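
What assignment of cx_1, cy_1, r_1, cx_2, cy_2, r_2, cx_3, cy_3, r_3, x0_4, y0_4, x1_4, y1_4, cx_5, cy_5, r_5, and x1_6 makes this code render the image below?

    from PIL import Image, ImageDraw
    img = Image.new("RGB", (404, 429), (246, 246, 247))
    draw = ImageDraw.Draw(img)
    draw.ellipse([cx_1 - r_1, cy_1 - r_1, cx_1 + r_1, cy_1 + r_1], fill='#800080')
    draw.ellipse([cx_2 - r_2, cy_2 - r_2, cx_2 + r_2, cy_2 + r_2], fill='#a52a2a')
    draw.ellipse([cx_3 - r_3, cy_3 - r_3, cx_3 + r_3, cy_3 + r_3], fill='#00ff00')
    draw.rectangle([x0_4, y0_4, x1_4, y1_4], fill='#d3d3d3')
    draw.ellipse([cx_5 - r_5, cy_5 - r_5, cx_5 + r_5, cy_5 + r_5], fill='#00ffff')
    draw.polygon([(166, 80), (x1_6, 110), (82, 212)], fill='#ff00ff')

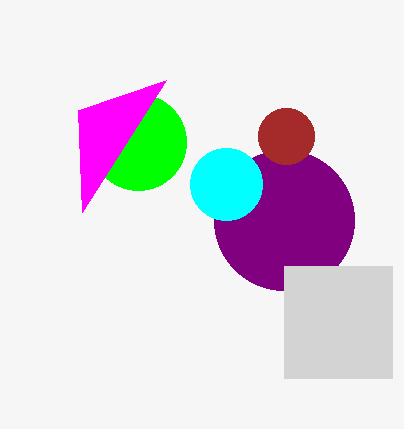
cx_1 = 284
cy_1 = 220
r_1 = 70
cx_2 = 286
cy_2 = 136
r_2 = 28
cx_3 = 138
cy_3 = 142
r_3 = 48
x0_4 = 284
y0_4 = 266
x1_4 = 392
y1_4 = 378
cx_5 = 226
cy_5 = 184
r_5 = 36
x1_6 = 78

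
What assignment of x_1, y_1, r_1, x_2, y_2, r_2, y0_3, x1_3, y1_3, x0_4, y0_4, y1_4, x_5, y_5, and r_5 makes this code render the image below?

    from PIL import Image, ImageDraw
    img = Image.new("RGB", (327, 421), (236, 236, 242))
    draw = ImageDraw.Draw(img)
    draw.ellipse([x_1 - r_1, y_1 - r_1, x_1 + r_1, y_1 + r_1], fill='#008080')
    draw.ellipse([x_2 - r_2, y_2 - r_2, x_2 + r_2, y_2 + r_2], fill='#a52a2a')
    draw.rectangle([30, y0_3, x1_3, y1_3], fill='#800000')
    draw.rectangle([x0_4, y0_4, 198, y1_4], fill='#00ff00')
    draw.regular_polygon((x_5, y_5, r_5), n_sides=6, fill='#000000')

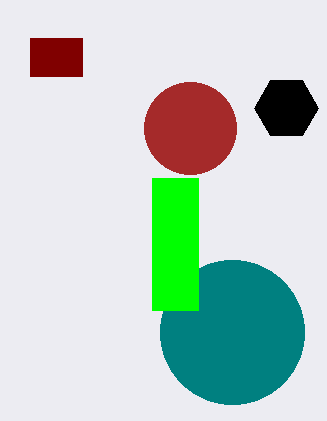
x_1 = 232, y_1 = 332, r_1 = 72, x_2 = 190, y_2 = 128, r_2 = 46, y0_3 = 38, x1_3 = 82, y1_3 = 76, x0_4 = 152, y0_4 = 178, y1_4 = 310, x_5 = 286, y_5 = 108, r_5 = 32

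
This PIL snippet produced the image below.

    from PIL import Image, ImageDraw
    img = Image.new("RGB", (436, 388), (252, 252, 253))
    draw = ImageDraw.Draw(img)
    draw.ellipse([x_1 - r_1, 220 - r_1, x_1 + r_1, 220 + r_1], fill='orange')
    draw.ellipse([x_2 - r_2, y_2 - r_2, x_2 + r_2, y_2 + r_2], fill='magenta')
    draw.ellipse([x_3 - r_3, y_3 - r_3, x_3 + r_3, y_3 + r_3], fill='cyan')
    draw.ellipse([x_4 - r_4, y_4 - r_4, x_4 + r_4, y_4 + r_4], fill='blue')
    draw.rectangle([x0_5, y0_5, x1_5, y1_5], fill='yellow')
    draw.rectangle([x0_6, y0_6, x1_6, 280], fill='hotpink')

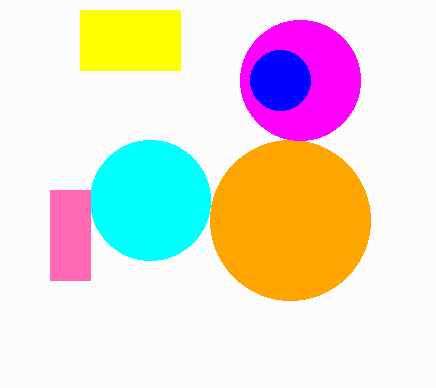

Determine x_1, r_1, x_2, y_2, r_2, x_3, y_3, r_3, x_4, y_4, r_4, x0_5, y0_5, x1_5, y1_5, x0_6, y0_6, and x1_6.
x_1 = 290, r_1 = 80, x_2 = 300, y_2 = 80, r_2 = 60, x_3 = 150, y_3 = 200, r_3 = 60, x_4 = 280, y_4 = 80, r_4 = 30, x0_5 = 80, y0_5 = 10, x1_5 = 180, y1_5 = 70, x0_6 = 50, y0_6 = 190, x1_6 = 90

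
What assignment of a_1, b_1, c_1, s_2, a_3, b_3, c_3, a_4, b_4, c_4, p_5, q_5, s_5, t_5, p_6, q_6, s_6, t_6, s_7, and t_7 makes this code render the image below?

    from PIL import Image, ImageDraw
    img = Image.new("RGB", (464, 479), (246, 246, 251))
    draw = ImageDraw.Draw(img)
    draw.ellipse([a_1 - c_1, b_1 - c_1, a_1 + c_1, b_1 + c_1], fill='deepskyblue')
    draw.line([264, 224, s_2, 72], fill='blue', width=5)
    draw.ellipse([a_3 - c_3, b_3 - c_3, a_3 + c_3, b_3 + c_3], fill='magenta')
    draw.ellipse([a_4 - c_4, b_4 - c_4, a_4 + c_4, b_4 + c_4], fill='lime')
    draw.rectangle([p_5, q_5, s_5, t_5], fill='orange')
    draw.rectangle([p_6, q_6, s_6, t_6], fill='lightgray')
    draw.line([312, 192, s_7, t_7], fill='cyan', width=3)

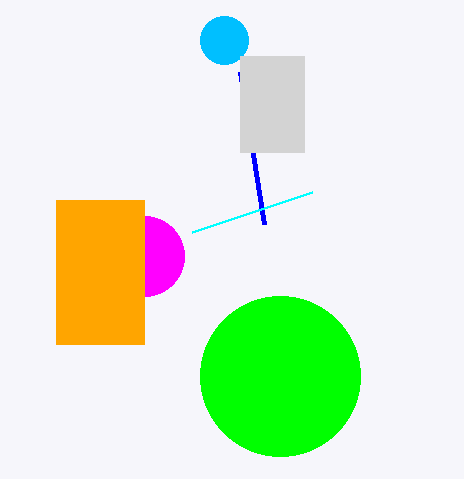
a_1 = 224; b_1 = 40; c_1 = 24; s_2 = 240; a_3 = 144; b_3 = 256; c_3 = 40; a_4 = 280; b_4 = 376; c_4 = 80; p_5 = 56; q_5 = 200; s_5 = 144; t_5 = 344; p_6 = 240; q_6 = 56; s_6 = 304; t_6 = 152; s_7 = 192; t_7 = 232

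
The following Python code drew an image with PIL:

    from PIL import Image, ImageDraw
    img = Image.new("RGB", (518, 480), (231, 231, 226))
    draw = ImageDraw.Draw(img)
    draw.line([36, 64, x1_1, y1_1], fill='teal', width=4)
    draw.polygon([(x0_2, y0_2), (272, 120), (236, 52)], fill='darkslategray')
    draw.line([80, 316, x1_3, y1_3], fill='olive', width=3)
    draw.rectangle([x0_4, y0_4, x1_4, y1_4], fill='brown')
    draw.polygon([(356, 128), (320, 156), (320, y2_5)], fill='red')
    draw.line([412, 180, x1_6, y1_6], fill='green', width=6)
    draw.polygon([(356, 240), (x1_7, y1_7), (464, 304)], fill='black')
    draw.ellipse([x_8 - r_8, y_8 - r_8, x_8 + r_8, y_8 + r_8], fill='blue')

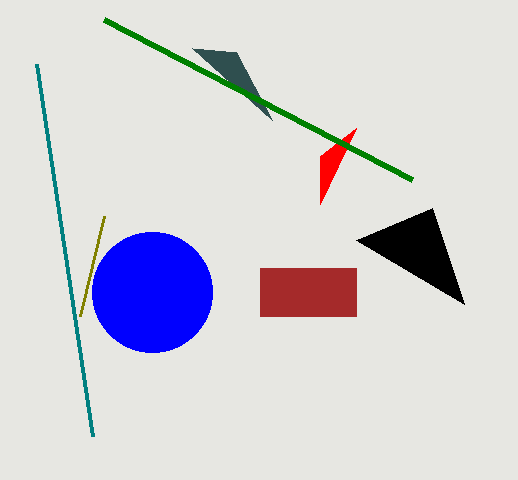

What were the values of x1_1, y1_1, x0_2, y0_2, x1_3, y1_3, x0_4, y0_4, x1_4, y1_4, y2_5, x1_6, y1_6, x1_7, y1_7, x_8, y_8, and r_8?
x1_1 = 92, y1_1 = 436, x0_2 = 192, y0_2 = 48, x1_3 = 104, y1_3 = 216, x0_4 = 260, y0_4 = 268, x1_4 = 356, y1_4 = 316, y2_5 = 204, x1_6 = 104, y1_6 = 20, x1_7 = 432, y1_7 = 208, x_8 = 152, y_8 = 292, r_8 = 60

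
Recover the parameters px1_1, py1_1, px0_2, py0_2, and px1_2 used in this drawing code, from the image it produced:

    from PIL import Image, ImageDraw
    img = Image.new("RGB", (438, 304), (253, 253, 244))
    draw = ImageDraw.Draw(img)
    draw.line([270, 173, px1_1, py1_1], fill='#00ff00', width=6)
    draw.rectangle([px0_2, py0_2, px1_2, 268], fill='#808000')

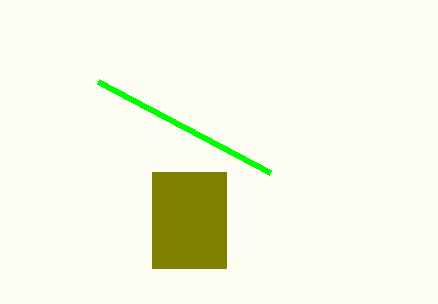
px1_1 = 98; py1_1 = 82; px0_2 = 152; py0_2 = 172; px1_2 = 226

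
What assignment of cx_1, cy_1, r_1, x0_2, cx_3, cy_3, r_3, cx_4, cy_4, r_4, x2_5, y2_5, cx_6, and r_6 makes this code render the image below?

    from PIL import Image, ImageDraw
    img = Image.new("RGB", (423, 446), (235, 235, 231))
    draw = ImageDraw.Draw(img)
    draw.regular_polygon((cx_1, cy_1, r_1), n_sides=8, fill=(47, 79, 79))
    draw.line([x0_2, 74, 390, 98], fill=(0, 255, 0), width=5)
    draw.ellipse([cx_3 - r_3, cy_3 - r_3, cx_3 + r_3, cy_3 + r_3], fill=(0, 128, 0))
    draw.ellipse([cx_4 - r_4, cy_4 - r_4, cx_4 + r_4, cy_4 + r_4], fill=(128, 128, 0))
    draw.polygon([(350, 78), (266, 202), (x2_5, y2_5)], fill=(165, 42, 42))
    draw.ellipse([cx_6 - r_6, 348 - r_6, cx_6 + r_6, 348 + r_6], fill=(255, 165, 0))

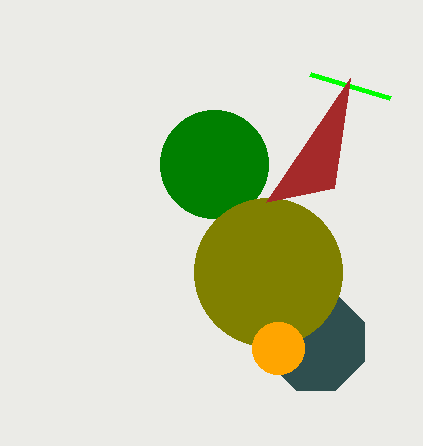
cx_1 = 316; cy_1 = 342; r_1 = 52; x0_2 = 310; cx_3 = 214; cy_3 = 164; r_3 = 54; cx_4 = 268; cy_4 = 272; r_4 = 74; x2_5 = 334; y2_5 = 188; cx_6 = 278; r_6 = 26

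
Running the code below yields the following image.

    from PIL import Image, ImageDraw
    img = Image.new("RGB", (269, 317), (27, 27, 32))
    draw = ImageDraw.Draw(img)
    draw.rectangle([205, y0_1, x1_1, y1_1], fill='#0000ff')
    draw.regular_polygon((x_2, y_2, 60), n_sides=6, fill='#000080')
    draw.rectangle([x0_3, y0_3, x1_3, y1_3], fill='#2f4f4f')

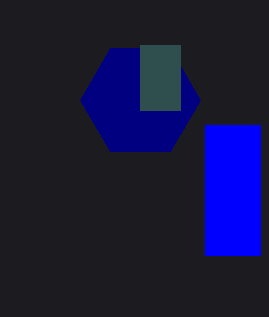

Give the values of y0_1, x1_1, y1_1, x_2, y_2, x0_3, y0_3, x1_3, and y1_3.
y0_1 = 125, x1_1 = 260, y1_1 = 255, x_2 = 140, y_2 = 100, x0_3 = 140, y0_3 = 45, x1_3 = 180, y1_3 = 110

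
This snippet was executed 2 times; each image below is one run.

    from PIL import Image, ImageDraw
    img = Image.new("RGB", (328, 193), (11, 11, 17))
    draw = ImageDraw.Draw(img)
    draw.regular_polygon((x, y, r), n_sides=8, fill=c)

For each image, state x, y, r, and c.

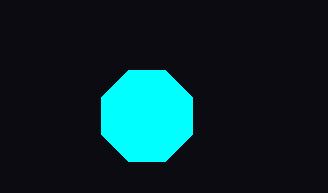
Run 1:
x = 147; y = 116; r = 49; c = 'cyan'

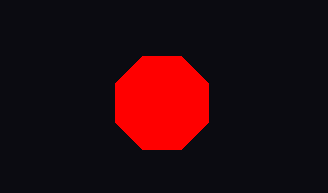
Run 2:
x = 162; y = 103; r = 50; c = 'red'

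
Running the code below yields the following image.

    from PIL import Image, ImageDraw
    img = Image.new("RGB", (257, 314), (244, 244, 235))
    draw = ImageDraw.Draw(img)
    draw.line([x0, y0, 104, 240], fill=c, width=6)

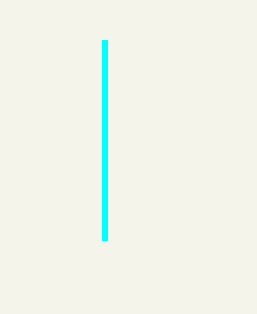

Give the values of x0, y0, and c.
x0 = 104
y0 = 40
c = 'cyan'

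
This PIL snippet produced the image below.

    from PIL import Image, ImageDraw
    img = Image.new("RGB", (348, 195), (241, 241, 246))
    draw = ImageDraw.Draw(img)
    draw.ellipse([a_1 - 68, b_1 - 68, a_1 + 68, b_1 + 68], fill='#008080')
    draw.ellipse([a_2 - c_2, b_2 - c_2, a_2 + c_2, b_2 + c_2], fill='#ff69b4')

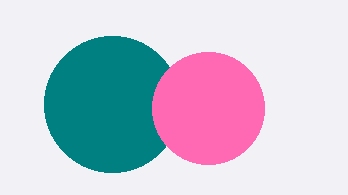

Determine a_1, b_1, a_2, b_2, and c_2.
a_1 = 112, b_1 = 104, a_2 = 208, b_2 = 108, c_2 = 56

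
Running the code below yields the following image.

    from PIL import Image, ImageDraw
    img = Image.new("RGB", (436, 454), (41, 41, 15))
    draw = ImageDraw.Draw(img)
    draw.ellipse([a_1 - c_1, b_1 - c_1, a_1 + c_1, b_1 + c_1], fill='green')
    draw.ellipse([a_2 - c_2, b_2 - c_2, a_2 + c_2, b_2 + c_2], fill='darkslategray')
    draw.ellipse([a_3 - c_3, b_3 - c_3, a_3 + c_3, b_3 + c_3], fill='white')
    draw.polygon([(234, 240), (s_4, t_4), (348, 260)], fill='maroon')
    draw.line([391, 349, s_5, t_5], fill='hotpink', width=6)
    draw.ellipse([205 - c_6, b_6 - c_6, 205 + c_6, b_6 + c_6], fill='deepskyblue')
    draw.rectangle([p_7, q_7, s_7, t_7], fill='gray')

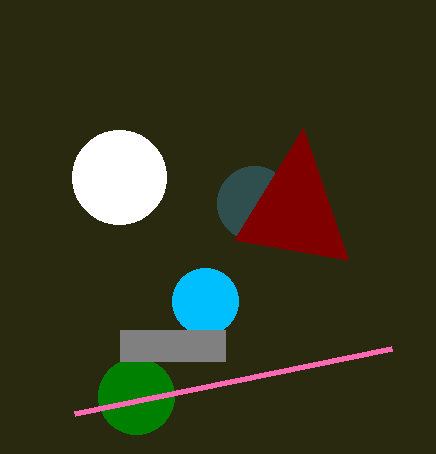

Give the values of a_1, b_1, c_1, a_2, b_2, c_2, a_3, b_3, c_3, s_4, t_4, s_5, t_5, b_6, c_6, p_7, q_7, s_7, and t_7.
a_1 = 136; b_1 = 396; c_1 = 38; a_2 = 254; b_2 = 203; c_2 = 37; a_3 = 119; b_3 = 177; c_3 = 47; s_4 = 303; t_4 = 128; s_5 = 74; t_5 = 414; b_6 = 301; c_6 = 33; p_7 = 120; q_7 = 330; s_7 = 225; t_7 = 361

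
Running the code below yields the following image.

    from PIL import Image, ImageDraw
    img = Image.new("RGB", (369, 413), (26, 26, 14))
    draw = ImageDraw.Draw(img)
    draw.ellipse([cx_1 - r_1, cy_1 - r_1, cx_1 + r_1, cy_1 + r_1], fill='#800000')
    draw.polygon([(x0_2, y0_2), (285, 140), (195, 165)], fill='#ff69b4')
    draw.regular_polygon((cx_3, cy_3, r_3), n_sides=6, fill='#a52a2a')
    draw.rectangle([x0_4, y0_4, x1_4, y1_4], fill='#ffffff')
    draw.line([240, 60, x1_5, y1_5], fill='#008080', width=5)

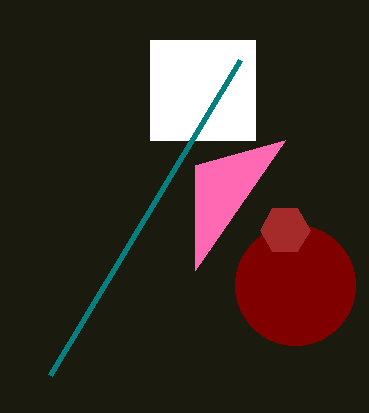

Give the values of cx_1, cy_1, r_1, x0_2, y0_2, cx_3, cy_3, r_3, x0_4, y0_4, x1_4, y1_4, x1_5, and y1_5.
cx_1 = 295; cy_1 = 285; r_1 = 60; x0_2 = 195; y0_2 = 270; cx_3 = 285; cy_3 = 230; r_3 = 25; x0_4 = 150; y0_4 = 40; x1_4 = 255; y1_4 = 140; x1_5 = 50; y1_5 = 375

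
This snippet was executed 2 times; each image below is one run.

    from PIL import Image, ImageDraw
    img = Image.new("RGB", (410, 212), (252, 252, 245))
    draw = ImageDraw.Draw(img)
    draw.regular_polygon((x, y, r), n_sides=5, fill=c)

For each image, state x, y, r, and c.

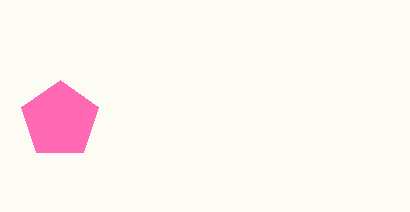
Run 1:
x = 60, y = 120, r = 40, c = 'hotpink'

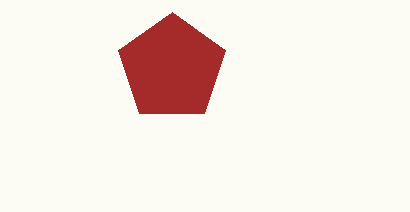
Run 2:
x = 172, y = 68, r = 56, c = 'brown'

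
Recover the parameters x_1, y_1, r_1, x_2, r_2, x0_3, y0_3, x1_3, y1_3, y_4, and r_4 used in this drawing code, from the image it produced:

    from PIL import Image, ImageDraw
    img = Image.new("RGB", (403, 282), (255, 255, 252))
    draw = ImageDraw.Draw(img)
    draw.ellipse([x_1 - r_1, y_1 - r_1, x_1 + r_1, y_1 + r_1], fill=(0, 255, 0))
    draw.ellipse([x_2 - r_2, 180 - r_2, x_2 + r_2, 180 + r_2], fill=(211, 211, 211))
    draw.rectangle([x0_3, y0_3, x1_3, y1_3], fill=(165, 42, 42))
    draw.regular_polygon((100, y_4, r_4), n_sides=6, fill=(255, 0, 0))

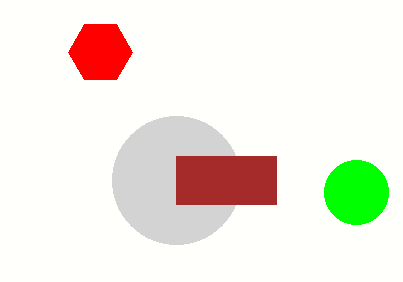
x_1 = 356, y_1 = 192, r_1 = 32, x_2 = 176, r_2 = 64, x0_3 = 176, y0_3 = 156, x1_3 = 276, y1_3 = 204, y_4 = 52, r_4 = 32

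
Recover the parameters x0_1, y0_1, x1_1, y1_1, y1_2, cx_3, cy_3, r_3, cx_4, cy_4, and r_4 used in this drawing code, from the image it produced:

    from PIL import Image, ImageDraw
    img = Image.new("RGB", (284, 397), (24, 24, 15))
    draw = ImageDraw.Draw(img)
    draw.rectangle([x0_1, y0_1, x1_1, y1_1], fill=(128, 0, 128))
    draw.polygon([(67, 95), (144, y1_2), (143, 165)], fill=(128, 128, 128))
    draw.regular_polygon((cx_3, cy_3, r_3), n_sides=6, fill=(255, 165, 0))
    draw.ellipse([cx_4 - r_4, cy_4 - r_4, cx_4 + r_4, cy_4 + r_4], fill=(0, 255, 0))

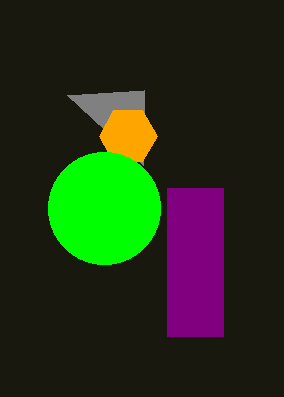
x0_1 = 167; y0_1 = 188; x1_1 = 223; y1_1 = 336; y1_2 = 90; cx_3 = 128; cy_3 = 136; r_3 = 29; cx_4 = 104; cy_4 = 208; r_4 = 56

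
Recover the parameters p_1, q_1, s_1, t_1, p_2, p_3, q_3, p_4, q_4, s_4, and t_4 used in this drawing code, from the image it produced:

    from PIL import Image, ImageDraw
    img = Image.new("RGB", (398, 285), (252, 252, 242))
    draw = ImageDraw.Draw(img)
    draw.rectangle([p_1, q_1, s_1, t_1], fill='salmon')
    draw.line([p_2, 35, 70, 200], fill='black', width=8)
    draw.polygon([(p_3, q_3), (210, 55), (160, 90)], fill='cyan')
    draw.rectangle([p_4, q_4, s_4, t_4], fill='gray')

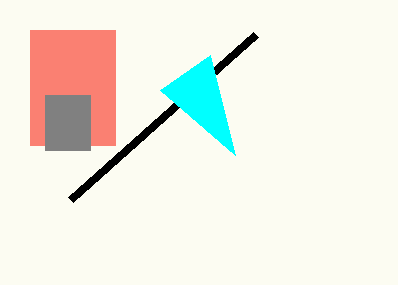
p_1 = 30; q_1 = 30; s_1 = 115; t_1 = 145; p_2 = 255; p_3 = 235; q_3 = 155; p_4 = 45; q_4 = 95; s_4 = 90; t_4 = 150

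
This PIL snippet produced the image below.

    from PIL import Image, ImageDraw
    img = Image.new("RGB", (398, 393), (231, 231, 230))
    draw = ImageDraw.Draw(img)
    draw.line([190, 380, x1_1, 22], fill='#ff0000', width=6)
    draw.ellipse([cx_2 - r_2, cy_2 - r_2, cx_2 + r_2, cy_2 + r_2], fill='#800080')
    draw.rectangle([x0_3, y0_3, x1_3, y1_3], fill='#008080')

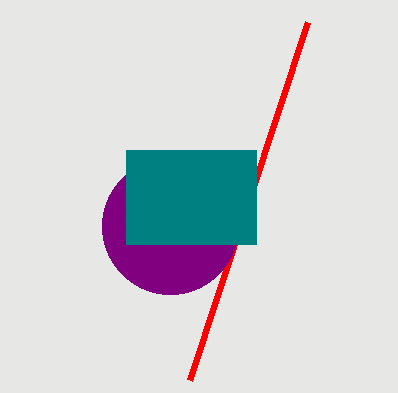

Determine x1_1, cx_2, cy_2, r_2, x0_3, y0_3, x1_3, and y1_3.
x1_1 = 308; cx_2 = 170; cy_2 = 226; r_2 = 68; x0_3 = 126; y0_3 = 150; x1_3 = 256; y1_3 = 244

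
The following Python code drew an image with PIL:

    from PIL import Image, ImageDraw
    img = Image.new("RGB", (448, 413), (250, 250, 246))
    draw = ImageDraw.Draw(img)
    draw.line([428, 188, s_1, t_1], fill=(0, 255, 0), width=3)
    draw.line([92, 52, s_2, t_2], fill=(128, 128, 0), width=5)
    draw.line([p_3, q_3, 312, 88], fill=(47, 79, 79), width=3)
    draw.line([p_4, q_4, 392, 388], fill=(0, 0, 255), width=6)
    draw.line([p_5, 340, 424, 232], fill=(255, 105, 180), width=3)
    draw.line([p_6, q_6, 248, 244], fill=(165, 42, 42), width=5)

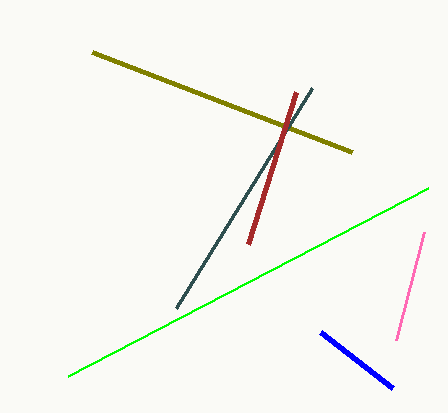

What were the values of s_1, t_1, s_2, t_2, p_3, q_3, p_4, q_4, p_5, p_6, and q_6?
s_1 = 68
t_1 = 376
s_2 = 352
t_2 = 152
p_3 = 176
q_3 = 308
p_4 = 320
q_4 = 332
p_5 = 396
p_6 = 296
q_6 = 92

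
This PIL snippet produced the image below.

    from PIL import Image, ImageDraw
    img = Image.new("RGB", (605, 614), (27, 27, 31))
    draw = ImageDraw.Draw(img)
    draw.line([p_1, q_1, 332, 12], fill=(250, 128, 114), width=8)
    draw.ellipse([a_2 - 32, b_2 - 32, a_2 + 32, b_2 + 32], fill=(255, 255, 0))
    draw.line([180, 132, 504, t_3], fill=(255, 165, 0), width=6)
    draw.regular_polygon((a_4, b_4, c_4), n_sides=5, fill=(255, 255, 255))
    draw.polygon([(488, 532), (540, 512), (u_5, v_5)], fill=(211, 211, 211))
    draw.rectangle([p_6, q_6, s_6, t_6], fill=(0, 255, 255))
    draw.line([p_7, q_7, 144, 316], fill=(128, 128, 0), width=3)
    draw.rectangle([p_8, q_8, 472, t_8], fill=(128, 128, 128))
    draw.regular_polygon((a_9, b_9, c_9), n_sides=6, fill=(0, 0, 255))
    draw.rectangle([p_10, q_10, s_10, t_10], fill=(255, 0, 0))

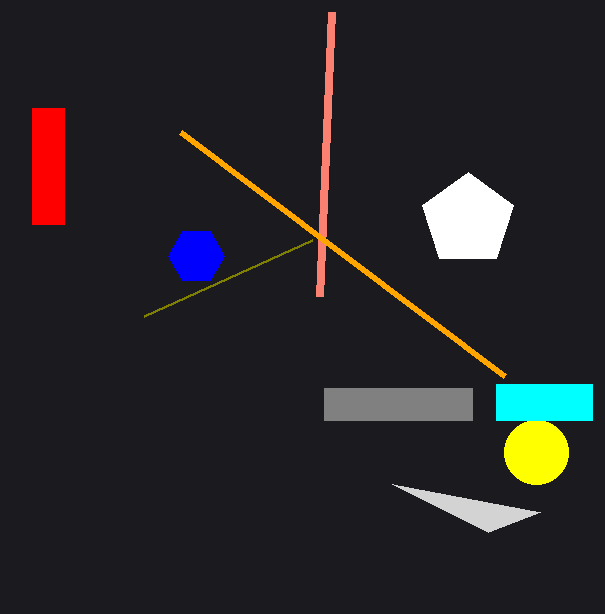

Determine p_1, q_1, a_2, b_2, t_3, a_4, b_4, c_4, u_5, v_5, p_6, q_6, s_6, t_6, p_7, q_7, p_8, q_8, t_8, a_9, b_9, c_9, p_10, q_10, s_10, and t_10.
p_1 = 320; q_1 = 296; a_2 = 536; b_2 = 452; t_3 = 376; a_4 = 468; b_4 = 220; c_4 = 48; u_5 = 392; v_5 = 484; p_6 = 496; q_6 = 384; s_6 = 592; t_6 = 420; p_7 = 312; q_7 = 240; p_8 = 324; q_8 = 388; t_8 = 420; a_9 = 196; b_9 = 256; c_9 = 28; p_10 = 32; q_10 = 108; s_10 = 64; t_10 = 224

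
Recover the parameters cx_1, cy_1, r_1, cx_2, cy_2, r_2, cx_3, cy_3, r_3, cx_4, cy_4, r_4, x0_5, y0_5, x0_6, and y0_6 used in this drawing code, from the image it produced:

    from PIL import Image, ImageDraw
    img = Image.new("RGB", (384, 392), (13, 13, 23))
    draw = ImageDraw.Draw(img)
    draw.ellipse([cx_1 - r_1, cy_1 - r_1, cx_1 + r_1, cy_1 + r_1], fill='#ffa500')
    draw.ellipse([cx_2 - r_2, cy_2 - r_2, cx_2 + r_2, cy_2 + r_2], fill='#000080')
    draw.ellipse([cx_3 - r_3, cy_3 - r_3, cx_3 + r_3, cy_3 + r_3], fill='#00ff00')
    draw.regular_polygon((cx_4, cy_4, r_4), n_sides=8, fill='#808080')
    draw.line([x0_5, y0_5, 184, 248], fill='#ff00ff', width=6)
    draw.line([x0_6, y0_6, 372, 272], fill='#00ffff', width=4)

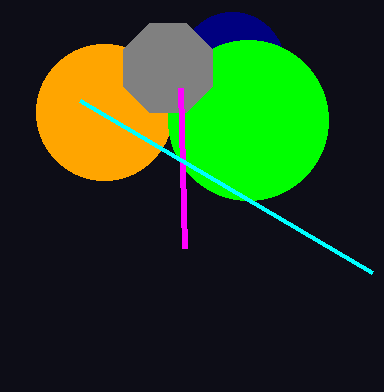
cx_1 = 104, cy_1 = 112, r_1 = 68, cx_2 = 232, cy_2 = 64, r_2 = 52, cx_3 = 248, cy_3 = 120, r_3 = 80, cx_4 = 168, cy_4 = 68, r_4 = 48, x0_5 = 180, y0_5 = 88, x0_6 = 80, y0_6 = 100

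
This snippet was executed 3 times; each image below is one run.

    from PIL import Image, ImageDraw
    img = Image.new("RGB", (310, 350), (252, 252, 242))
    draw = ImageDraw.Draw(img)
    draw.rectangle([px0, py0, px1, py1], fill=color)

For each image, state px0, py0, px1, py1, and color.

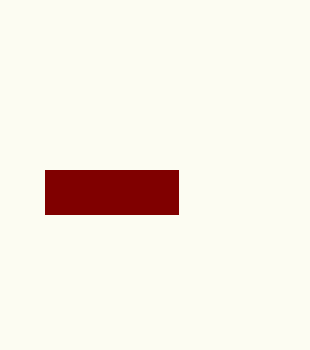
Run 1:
px0 = 45; py0 = 170; px1 = 178; py1 = 214; color = 'maroon'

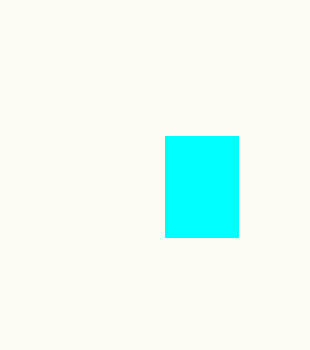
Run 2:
px0 = 165; py0 = 136; px1 = 238; py1 = 237; color = 'cyan'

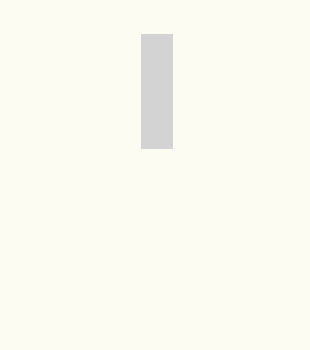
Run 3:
px0 = 141; py0 = 34; px1 = 172; py1 = 148; color = 'lightgray'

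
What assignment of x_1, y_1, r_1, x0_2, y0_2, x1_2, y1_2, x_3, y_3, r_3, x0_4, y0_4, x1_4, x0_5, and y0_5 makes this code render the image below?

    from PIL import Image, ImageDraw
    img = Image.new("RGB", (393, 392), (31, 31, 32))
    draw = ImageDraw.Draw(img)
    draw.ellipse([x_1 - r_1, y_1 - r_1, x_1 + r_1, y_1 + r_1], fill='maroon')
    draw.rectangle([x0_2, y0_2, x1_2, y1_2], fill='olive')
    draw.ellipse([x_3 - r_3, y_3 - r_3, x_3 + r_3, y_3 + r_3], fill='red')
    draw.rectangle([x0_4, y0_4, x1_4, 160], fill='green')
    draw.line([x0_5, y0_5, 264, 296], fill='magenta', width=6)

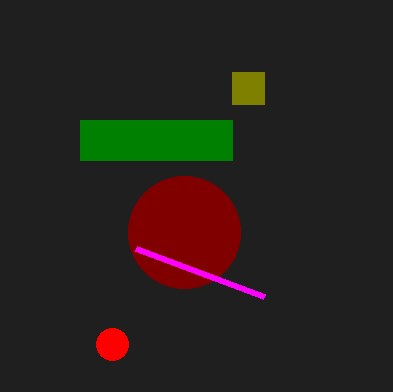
x_1 = 184; y_1 = 232; r_1 = 56; x0_2 = 232; y0_2 = 72; x1_2 = 264; y1_2 = 104; x_3 = 112; y_3 = 344; r_3 = 16; x0_4 = 80; y0_4 = 120; x1_4 = 232; x0_5 = 136; y0_5 = 248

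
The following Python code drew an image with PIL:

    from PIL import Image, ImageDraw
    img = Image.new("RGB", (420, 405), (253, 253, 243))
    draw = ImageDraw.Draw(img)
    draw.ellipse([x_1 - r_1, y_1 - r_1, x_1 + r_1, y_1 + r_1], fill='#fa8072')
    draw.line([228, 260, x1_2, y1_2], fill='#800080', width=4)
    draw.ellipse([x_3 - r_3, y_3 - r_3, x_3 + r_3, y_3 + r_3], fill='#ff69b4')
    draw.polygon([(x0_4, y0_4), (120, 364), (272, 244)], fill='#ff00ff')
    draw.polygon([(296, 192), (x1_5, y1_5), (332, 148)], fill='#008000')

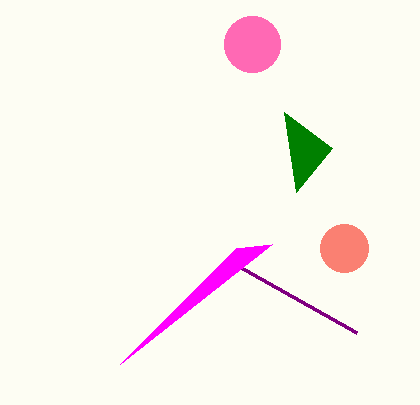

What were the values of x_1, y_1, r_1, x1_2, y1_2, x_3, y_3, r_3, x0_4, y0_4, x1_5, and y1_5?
x_1 = 344, y_1 = 248, r_1 = 24, x1_2 = 356, y1_2 = 332, x_3 = 252, y_3 = 44, r_3 = 28, x0_4 = 236, y0_4 = 248, x1_5 = 284, y1_5 = 112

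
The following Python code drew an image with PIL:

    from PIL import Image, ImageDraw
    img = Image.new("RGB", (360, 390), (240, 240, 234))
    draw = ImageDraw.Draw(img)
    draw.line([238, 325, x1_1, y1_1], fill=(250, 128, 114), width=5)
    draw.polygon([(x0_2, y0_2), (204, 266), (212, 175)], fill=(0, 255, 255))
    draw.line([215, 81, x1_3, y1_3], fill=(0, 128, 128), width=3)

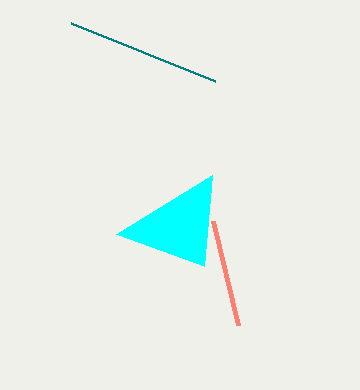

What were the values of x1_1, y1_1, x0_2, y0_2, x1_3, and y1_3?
x1_1 = 213, y1_1 = 221, x0_2 = 116, y0_2 = 234, x1_3 = 71, y1_3 = 23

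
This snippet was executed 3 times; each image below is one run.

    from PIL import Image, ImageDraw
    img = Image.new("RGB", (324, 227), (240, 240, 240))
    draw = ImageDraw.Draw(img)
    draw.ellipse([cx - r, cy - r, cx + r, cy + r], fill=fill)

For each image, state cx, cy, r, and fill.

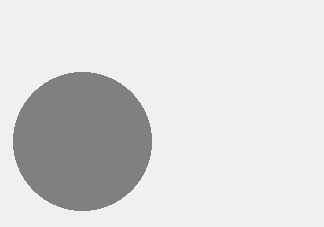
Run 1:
cx = 82; cy = 141; r = 69; fill = 'gray'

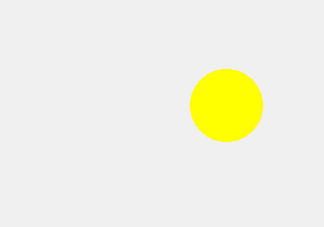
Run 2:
cx = 226; cy = 105; r = 36; fill = 'yellow'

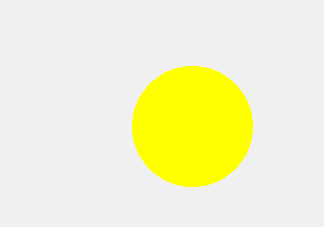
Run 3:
cx = 192, cy = 126, r = 60, fill = 'yellow'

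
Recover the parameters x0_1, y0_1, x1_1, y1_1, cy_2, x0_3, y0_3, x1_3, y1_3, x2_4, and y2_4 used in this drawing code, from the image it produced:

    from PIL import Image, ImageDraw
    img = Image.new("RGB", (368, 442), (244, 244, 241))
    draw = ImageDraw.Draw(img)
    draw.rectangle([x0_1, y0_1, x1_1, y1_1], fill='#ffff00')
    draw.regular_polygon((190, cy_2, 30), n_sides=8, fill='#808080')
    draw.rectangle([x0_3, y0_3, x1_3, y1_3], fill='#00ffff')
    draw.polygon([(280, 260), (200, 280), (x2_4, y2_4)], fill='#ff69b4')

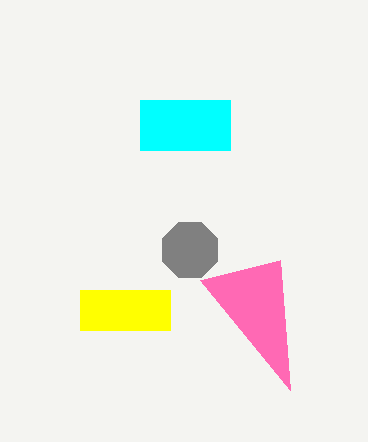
x0_1 = 80, y0_1 = 290, x1_1 = 170, y1_1 = 330, cy_2 = 250, x0_3 = 140, y0_3 = 100, x1_3 = 230, y1_3 = 150, x2_4 = 290, y2_4 = 390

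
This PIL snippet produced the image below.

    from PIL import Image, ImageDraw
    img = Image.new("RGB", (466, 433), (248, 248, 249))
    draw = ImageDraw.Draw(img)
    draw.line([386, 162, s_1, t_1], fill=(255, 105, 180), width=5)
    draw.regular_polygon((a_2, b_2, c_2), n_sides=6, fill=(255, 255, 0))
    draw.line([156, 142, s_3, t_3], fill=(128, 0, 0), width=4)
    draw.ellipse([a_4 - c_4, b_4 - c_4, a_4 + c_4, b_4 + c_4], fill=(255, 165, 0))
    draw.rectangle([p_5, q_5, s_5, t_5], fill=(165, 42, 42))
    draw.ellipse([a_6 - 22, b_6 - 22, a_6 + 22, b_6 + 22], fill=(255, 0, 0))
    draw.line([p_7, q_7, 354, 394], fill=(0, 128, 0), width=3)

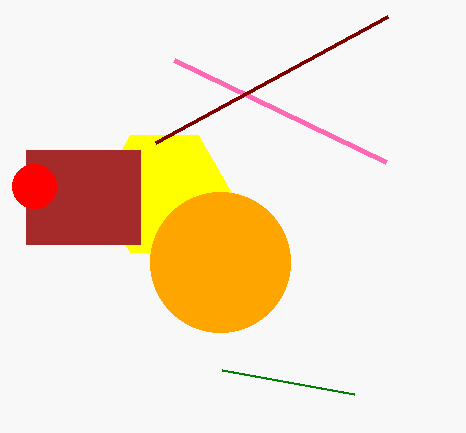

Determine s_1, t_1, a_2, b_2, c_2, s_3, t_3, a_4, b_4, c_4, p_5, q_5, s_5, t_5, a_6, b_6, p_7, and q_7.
s_1 = 174; t_1 = 60; a_2 = 164; b_2 = 194; c_2 = 68; s_3 = 388; t_3 = 16; a_4 = 220; b_4 = 262; c_4 = 70; p_5 = 26; q_5 = 150; s_5 = 140; t_5 = 244; a_6 = 34; b_6 = 186; p_7 = 222; q_7 = 370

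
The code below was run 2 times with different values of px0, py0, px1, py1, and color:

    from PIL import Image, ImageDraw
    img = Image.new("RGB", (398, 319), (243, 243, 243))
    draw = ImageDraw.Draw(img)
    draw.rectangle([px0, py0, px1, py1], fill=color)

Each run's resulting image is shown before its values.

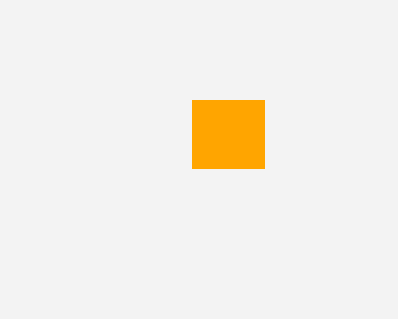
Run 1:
px0 = 192
py0 = 100
px1 = 264
py1 = 168
color = 'orange'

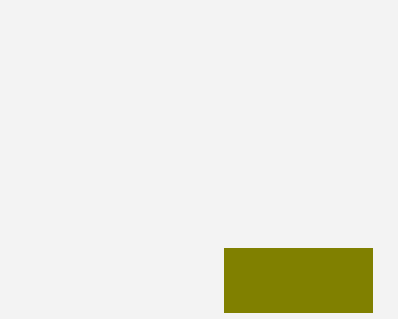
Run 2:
px0 = 224; py0 = 248; px1 = 372; py1 = 312; color = 'olive'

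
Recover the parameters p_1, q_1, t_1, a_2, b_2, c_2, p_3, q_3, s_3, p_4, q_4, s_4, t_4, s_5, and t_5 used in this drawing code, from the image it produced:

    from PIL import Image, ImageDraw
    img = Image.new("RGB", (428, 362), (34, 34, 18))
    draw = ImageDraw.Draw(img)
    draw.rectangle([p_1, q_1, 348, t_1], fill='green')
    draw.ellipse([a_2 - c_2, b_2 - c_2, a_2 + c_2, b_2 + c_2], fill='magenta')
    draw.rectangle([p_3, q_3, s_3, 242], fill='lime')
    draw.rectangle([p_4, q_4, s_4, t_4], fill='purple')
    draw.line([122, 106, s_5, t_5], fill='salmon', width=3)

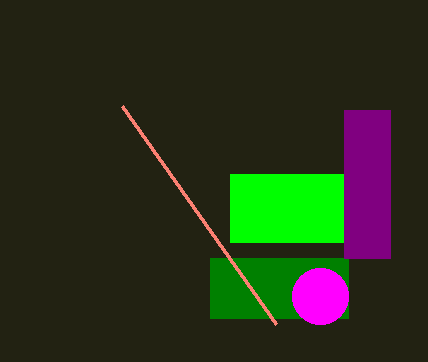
p_1 = 210
q_1 = 258
t_1 = 318
a_2 = 320
b_2 = 296
c_2 = 28
p_3 = 230
q_3 = 174
s_3 = 344
p_4 = 344
q_4 = 110
s_4 = 390
t_4 = 258
s_5 = 276
t_5 = 324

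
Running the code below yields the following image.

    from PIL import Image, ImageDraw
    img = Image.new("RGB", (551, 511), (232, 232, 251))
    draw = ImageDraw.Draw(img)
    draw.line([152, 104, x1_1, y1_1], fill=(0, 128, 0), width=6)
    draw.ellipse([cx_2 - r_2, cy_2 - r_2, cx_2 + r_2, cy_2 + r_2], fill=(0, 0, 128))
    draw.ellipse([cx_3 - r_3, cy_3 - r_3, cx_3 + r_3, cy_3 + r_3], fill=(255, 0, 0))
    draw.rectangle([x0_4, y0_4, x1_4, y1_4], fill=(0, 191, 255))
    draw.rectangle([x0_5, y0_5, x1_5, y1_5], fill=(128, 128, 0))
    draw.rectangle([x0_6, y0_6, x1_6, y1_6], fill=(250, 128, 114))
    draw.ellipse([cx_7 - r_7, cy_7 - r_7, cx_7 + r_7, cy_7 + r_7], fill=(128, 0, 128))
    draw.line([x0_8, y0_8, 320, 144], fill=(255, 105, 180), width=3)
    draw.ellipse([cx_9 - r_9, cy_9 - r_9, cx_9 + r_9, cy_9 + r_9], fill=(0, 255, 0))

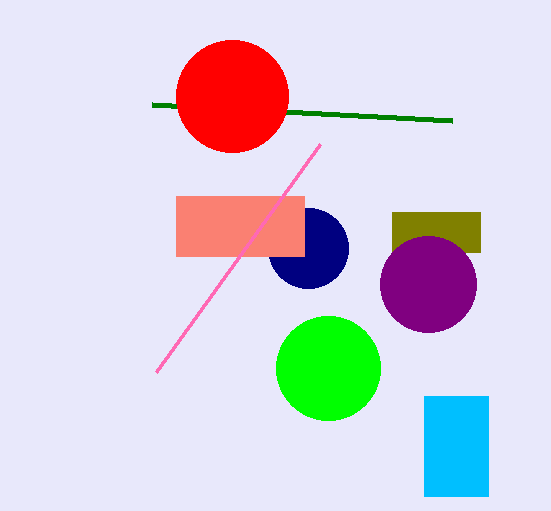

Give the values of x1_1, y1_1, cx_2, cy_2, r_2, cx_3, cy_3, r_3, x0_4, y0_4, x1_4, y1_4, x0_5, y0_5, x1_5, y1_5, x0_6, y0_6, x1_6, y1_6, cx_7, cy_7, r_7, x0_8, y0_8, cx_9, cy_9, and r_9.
x1_1 = 452; y1_1 = 120; cx_2 = 308; cy_2 = 248; r_2 = 40; cx_3 = 232; cy_3 = 96; r_3 = 56; x0_4 = 424; y0_4 = 396; x1_4 = 488; y1_4 = 496; x0_5 = 392; y0_5 = 212; x1_5 = 480; y1_5 = 252; x0_6 = 176; y0_6 = 196; x1_6 = 304; y1_6 = 256; cx_7 = 428; cy_7 = 284; r_7 = 48; x0_8 = 156; y0_8 = 372; cx_9 = 328; cy_9 = 368; r_9 = 52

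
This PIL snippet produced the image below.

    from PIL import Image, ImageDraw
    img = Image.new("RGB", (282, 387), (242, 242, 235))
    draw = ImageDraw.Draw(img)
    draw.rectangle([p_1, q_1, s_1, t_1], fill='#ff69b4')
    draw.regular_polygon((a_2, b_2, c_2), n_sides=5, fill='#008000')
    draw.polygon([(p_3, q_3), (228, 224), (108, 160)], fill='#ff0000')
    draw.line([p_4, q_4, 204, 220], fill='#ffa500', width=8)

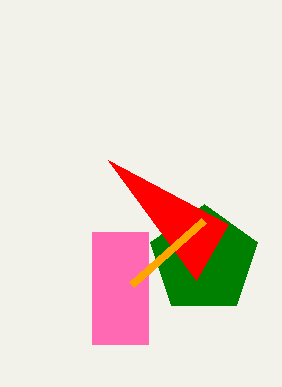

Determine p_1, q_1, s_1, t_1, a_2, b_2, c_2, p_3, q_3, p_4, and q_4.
p_1 = 92; q_1 = 232; s_1 = 148; t_1 = 344; a_2 = 204; b_2 = 260; c_2 = 56; p_3 = 196; q_3 = 280; p_4 = 132; q_4 = 284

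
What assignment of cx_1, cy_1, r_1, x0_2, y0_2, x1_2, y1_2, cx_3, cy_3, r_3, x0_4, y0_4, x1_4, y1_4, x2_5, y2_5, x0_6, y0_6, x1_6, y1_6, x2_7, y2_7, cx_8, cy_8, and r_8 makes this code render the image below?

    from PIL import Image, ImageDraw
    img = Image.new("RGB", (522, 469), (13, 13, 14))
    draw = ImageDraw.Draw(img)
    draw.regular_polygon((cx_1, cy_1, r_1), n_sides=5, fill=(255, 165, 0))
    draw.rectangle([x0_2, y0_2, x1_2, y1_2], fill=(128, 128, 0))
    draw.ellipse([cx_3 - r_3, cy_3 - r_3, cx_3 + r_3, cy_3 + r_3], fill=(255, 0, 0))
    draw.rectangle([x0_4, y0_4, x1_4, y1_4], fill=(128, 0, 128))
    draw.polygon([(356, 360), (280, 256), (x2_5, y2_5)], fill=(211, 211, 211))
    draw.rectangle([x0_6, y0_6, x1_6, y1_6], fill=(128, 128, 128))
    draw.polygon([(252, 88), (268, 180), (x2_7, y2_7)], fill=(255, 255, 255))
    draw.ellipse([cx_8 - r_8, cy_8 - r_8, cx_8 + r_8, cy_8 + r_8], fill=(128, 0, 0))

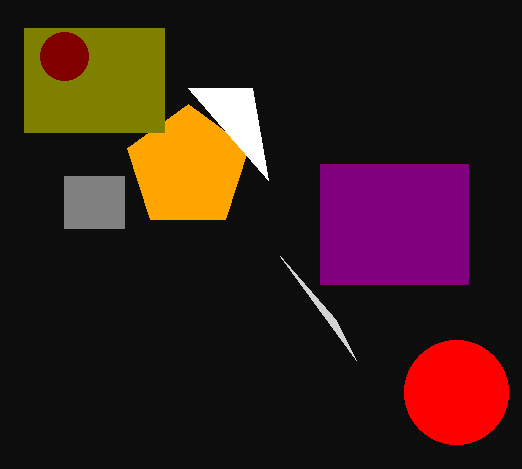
cx_1 = 188; cy_1 = 168; r_1 = 64; x0_2 = 24; y0_2 = 28; x1_2 = 164; y1_2 = 132; cx_3 = 456; cy_3 = 392; r_3 = 52; x0_4 = 320; y0_4 = 164; x1_4 = 468; y1_4 = 284; x2_5 = 336; y2_5 = 320; x0_6 = 64; y0_6 = 176; x1_6 = 124; y1_6 = 228; x2_7 = 188; y2_7 = 88; cx_8 = 64; cy_8 = 56; r_8 = 24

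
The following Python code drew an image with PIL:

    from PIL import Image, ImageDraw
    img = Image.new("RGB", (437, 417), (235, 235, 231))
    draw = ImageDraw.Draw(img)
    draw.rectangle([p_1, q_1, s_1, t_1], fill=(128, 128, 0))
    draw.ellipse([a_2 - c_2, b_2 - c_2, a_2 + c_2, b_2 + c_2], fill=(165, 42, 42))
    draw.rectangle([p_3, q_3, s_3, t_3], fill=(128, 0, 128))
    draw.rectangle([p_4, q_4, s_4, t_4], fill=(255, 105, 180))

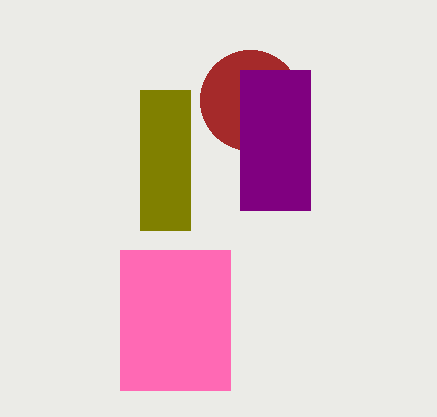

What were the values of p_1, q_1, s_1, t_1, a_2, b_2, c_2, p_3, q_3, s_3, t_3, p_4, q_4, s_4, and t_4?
p_1 = 140
q_1 = 90
s_1 = 190
t_1 = 230
a_2 = 250
b_2 = 100
c_2 = 50
p_3 = 240
q_3 = 70
s_3 = 310
t_3 = 210
p_4 = 120
q_4 = 250
s_4 = 230
t_4 = 390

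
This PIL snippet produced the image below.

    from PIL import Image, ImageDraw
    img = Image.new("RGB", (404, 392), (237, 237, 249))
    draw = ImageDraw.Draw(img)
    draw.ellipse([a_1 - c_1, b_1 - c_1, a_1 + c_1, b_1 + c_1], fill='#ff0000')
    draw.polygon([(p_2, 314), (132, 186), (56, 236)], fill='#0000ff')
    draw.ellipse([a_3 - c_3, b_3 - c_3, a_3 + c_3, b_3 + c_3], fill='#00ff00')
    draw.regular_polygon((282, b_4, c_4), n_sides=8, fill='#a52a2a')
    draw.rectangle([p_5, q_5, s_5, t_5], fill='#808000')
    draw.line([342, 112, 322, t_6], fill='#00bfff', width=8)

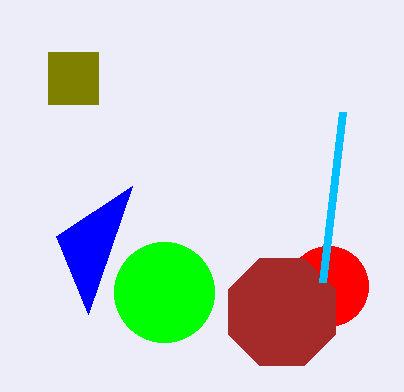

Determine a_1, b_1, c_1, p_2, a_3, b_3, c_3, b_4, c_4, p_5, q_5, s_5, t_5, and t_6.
a_1 = 328; b_1 = 286; c_1 = 40; p_2 = 88; a_3 = 164; b_3 = 292; c_3 = 50; b_4 = 312; c_4 = 58; p_5 = 48; q_5 = 52; s_5 = 98; t_5 = 104; t_6 = 282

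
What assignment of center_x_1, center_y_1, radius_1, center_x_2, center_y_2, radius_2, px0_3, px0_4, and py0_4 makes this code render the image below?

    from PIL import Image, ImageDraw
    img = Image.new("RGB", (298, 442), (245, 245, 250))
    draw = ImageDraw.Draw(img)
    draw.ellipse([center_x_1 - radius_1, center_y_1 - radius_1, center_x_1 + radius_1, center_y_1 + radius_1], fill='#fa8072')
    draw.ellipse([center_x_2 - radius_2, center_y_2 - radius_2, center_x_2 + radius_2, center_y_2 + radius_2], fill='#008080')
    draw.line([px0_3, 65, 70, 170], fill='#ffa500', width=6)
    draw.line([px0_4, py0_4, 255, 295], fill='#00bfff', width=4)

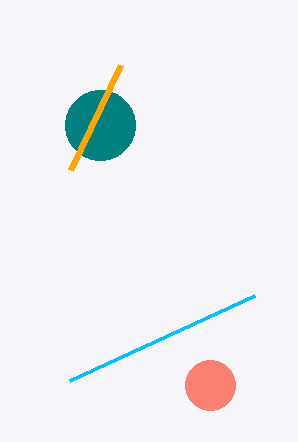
center_x_1 = 210, center_y_1 = 385, radius_1 = 25, center_x_2 = 100, center_y_2 = 125, radius_2 = 35, px0_3 = 120, px0_4 = 70, py0_4 = 380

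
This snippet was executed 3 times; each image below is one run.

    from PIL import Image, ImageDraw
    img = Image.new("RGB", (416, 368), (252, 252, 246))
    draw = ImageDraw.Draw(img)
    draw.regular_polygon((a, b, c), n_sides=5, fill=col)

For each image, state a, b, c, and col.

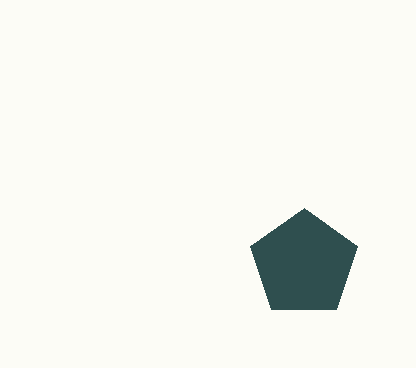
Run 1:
a = 304, b = 264, c = 56, col = 'darkslategray'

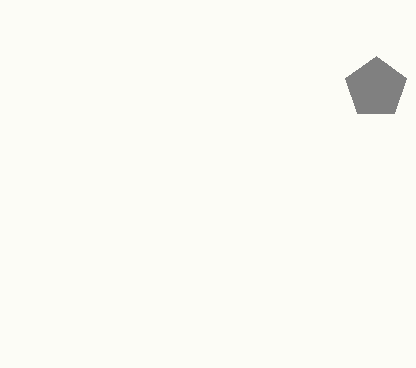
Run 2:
a = 376, b = 88, c = 32, col = 'gray'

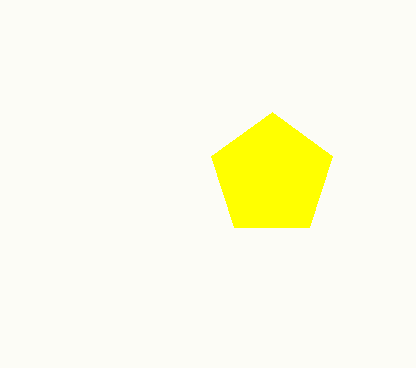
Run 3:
a = 272, b = 176, c = 64, col = 'yellow'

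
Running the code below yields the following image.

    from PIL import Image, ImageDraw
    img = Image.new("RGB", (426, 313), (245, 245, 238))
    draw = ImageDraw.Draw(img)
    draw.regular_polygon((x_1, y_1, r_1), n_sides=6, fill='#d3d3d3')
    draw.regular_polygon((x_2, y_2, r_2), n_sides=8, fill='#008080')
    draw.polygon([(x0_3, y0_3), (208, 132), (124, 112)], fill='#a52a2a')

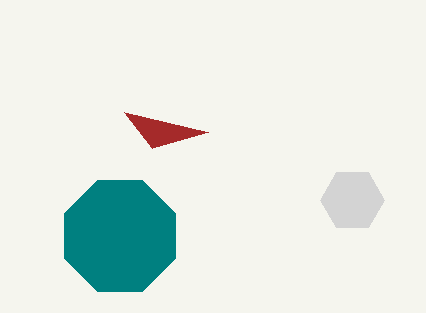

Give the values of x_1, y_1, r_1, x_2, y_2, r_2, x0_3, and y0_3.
x_1 = 352, y_1 = 200, r_1 = 32, x_2 = 120, y_2 = 236, r_2 = 60, x0_3 = 152, y0_3 = 148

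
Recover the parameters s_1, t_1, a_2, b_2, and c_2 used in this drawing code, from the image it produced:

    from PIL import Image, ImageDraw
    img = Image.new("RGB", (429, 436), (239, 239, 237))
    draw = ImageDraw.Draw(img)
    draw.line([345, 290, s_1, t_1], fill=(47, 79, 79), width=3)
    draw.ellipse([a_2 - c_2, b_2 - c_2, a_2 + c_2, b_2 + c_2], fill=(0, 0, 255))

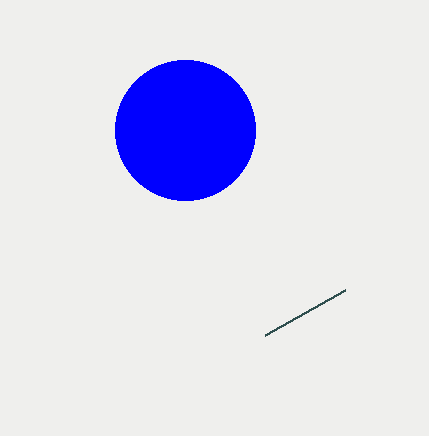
s_1 = 265; t_1 = 335; a_2 = 185; b_2 = 130; c_2 = 70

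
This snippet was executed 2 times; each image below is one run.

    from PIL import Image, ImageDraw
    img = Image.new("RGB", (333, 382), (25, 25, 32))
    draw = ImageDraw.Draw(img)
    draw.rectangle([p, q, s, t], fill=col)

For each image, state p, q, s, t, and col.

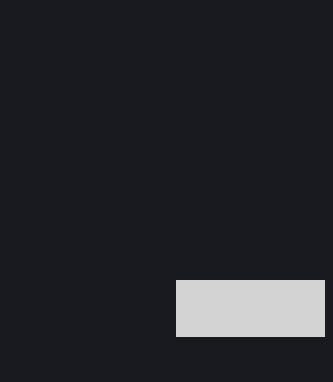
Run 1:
p = 176
q = 280
s = 324
t = 336
col = 'lightgray'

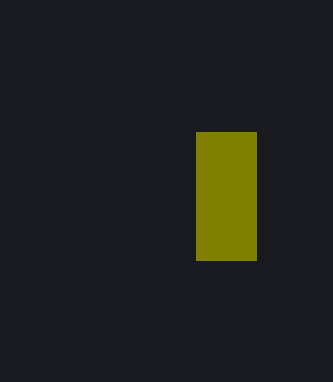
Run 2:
p = 196
q = 132
s = 256
t = 260
col = 'olive'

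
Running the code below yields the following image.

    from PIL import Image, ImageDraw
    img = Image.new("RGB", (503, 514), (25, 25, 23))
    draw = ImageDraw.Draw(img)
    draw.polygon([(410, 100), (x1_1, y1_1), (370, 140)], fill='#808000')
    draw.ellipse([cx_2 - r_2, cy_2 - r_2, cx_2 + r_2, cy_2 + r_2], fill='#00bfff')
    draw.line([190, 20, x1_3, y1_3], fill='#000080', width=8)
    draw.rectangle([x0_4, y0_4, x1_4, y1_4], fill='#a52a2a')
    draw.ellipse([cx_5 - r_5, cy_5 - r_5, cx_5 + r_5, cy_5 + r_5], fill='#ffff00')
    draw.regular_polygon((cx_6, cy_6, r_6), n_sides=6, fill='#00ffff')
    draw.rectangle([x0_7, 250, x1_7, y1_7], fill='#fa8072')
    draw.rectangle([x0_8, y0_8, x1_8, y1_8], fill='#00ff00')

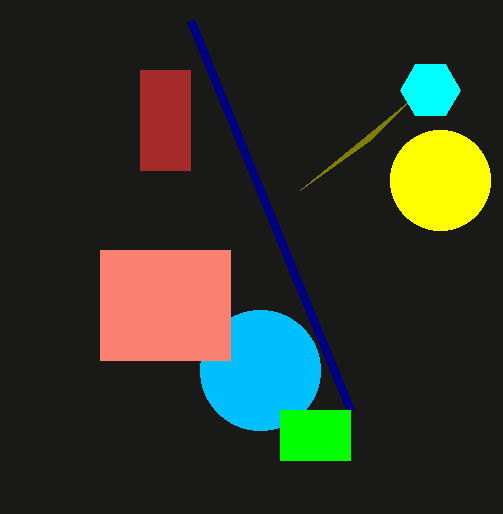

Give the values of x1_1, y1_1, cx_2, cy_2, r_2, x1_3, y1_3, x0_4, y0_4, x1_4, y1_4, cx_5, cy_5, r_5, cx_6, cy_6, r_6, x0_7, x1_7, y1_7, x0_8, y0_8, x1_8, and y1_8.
x1_1 = 300; y1_1 = 190; cx_2 = 260; cy_2 = 370; r_2 = 60; x1_3 = 350; y1_3 = 410; x0_4 = 140; y0_4 = 70; x1_4 = 190; y1_4 = 170; cx_5 = 440; cy_5 = 180; r_5 = 50; cx_6 = 430; cy_6 = 90; r_6 = 30; x0_7 = 100; x1_7 = 230; y1_7 = 360; x0_8 = 280; y0_8 = 410; x1_8 = 350; y1_8 = 460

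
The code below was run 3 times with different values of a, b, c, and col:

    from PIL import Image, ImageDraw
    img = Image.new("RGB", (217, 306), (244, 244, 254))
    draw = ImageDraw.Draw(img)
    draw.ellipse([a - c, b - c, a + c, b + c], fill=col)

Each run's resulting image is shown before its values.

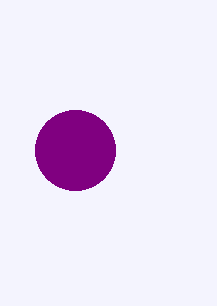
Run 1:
a = 75; b = 150; c = 40; col = 'purple'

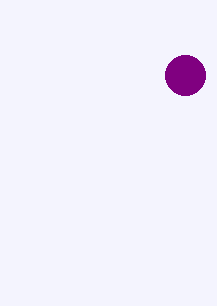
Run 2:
a = 185
b = 75
c = 20
col = 'purple'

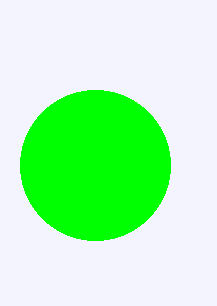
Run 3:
a = 95; b = 165; c = 75; col = 'lime'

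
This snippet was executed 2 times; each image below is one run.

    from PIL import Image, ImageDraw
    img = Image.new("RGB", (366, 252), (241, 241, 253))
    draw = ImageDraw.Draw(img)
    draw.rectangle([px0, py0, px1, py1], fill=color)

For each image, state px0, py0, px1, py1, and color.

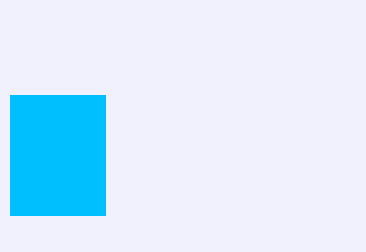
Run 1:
px0 = 10
py0 = 95
px1 = 105
py1 = 215
color = 'deepskyblue'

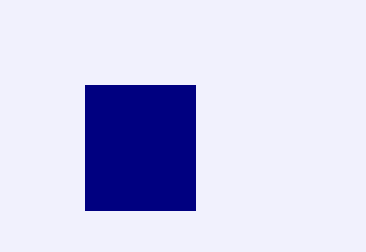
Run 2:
px0 = 85; py0 = 85; px1 = 195; py1 = 210; color = 'navy'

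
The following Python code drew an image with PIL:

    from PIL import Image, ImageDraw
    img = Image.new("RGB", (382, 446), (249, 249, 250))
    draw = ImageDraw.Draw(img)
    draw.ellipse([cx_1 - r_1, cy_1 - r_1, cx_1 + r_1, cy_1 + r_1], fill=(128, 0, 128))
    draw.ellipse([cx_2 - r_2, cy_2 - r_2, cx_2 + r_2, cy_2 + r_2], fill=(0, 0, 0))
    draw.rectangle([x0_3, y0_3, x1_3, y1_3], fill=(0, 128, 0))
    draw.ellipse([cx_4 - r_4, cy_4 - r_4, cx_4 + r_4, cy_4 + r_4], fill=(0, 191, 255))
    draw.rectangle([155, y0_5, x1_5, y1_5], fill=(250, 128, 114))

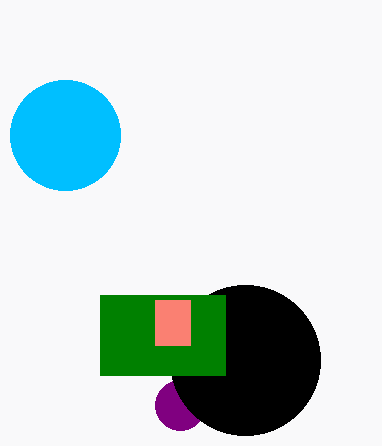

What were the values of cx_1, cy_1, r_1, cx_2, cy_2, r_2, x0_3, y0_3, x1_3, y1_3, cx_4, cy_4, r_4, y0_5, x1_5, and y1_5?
cx_1 = 180; cy_1 = 405; r_1 = 25; cx_2 = 245; cy_2 = 360; r_2 = 75; x0_3 = 100; y0_3 = 295; x1_3 = 225; y1_3 = 375; cx_4 = 65; cy_4 = 135; r_4 = 55; y0_5 = 300; x1_5 = 190; y1_5 = 345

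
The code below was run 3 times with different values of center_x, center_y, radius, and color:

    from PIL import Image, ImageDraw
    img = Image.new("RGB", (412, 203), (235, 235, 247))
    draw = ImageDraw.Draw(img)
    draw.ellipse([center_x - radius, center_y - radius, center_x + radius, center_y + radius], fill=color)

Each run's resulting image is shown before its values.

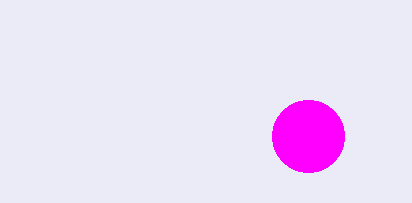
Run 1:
center_x = 308
center_y = 136
radius = 36
color = 'magenta'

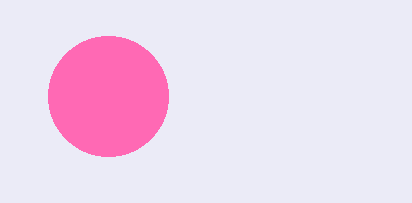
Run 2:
center_x = 108
center_y = 96
radius = 60
color = 'hotpink'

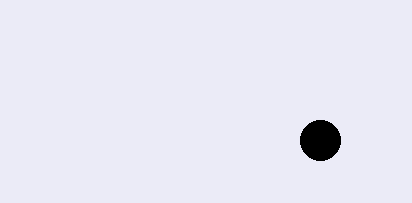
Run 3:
center_x = 320; center_y = 140; radius = 20; color = 'black'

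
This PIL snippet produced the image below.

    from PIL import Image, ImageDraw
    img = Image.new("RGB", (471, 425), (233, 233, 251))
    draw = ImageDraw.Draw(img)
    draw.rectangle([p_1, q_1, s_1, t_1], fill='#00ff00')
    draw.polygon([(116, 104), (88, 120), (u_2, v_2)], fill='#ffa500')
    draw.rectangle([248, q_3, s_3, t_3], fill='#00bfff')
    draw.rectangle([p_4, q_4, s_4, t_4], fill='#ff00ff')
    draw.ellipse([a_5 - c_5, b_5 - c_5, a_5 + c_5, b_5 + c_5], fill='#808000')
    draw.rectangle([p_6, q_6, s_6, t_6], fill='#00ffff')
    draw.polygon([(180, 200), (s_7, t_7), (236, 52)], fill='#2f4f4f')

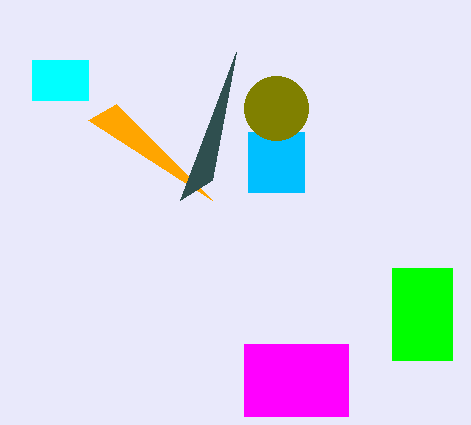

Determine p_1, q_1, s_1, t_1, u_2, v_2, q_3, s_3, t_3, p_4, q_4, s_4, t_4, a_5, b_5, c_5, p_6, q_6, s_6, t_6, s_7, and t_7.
p_1 = 392; q_1 = 268; s_1 = 452; t_1 = 360; u_2 = 212; v_2 = 200; q_3 = 132; s_3 = 304; t_3 = 192; p_4 = 244; q_4 = 344; s_4 = 348; t_4 = 416; a_5 = 276; b_5 = 108; c_5 = 32; p_6 = 32; q_6 = 60; s_6 = 88; t_6 = 100; s_7 = 212; t_7 = 180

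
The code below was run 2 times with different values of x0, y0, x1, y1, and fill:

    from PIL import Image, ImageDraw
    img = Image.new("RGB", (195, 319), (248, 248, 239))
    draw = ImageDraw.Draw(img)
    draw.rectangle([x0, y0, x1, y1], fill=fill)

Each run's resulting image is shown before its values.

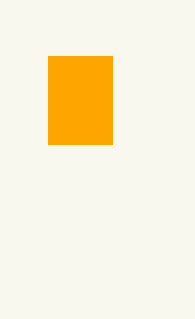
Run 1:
x0 = 48
y0 = 56
x1 = 112
y1 = 144
fill = 'orange'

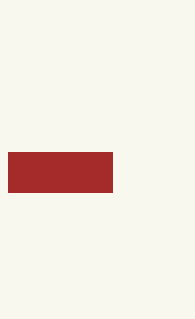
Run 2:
x0 = 8; y0 = 152; x1 = 112; y1 = 192; fill = 'brown'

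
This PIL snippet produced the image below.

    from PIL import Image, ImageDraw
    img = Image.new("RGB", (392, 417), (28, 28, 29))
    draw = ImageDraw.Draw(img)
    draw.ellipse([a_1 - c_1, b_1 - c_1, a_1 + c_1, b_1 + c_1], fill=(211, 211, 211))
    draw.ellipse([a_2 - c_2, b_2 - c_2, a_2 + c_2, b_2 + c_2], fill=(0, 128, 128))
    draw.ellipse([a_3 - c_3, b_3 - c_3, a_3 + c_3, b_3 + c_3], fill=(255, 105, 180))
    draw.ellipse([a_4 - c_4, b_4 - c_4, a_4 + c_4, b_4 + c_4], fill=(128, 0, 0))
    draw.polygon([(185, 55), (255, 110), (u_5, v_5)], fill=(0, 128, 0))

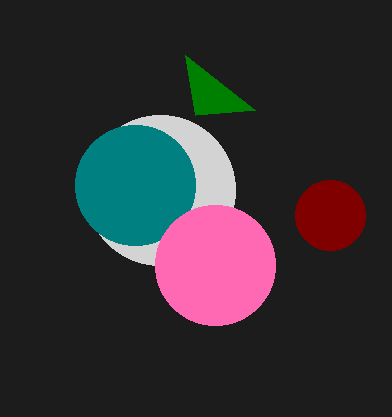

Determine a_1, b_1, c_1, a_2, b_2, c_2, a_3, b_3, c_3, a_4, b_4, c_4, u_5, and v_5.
a_1 = 160, b_1 = 190, c_1 = 75, a_2 = 135, b_2 = 185, c_2 = 60, a_3 = 215, b_3 = 265, c_3 = 60, a_4 = 330, b_4 = 215, c_4 = 35, u_5 = 195, v_5 = 115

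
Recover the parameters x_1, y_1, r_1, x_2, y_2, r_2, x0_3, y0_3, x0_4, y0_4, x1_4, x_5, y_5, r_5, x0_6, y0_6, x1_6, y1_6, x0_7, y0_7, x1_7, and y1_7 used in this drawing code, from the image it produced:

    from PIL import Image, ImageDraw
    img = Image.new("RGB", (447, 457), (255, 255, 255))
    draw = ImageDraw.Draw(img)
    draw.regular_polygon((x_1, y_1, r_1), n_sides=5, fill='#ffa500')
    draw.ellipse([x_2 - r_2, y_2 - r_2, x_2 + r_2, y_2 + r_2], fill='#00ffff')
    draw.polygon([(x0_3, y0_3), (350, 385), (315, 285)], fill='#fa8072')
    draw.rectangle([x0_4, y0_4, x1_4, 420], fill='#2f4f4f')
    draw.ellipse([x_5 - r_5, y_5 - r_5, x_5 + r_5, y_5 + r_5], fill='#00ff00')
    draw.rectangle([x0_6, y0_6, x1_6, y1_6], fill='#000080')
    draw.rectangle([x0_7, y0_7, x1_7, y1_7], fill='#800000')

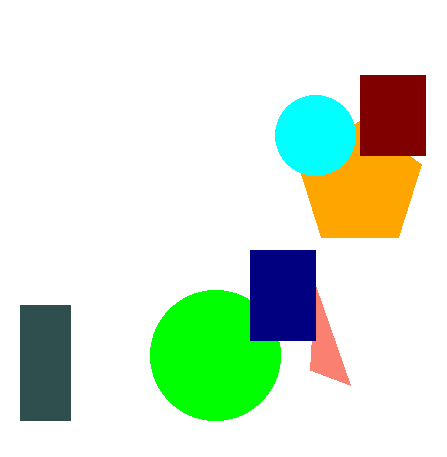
x_1 = 360
y_1 = 185
r_1 = 65
x_2 = 315
y_2 = 135
r_2 = 40
x0_3 = 310
y0_3 = 370
x0_4 = 20
y0_4 = 305
x1_4 = 70
x_5 = 215
y_5 = 355
r_5 = 65
x0_6 = 250
y0_6 = 250
x1_6 = 315
y1_6 = 340
x0_7 = 360
y0_7 = 75
x1_7 = 425
y1_7 = 155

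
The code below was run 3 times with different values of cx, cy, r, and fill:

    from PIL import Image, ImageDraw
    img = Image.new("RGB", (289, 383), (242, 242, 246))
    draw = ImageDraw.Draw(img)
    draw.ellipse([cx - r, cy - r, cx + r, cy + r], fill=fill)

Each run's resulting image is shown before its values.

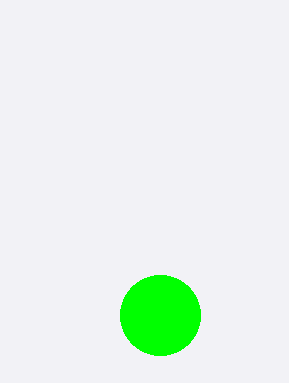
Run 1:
cx = 160
cy = 315
r = 40
fill = 'lime'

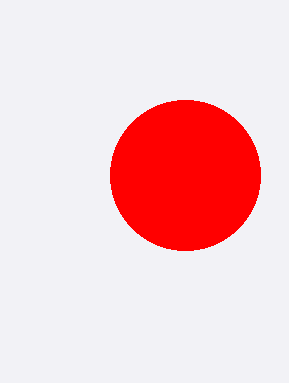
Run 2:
cx = 185; cy = 175; r = 75; fill = 'red'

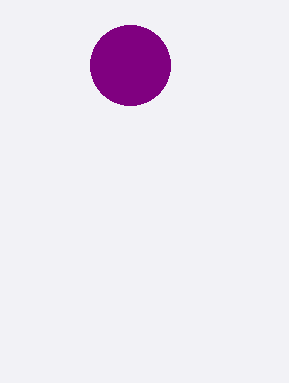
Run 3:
cx = 130
cy = 65
r = 40
fill = 'purple'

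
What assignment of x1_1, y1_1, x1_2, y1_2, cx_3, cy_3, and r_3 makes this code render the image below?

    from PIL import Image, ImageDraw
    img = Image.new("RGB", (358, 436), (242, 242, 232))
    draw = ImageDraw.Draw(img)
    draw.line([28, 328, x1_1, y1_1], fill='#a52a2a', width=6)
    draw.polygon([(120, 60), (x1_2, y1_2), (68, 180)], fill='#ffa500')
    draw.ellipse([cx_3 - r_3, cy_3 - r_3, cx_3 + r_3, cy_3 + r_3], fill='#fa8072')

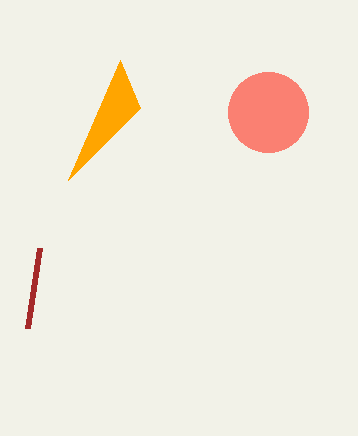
x1_1 = 40; y1_1 = 248; x1_2 = 140; y1_2 = 108; cx_3 = 268; cy_3 = 112; r_3 = 40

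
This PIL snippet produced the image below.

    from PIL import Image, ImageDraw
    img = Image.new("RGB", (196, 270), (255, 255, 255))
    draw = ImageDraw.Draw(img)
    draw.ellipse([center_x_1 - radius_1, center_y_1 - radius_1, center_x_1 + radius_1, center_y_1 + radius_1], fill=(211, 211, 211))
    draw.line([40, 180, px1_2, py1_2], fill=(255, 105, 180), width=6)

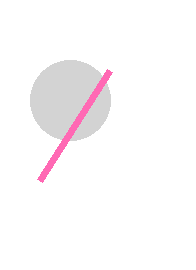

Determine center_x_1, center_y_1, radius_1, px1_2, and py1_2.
center_x_1 = 70
center_y_1 = 100
radius_1 = 40
px1_2 = 110
py1_2 = 70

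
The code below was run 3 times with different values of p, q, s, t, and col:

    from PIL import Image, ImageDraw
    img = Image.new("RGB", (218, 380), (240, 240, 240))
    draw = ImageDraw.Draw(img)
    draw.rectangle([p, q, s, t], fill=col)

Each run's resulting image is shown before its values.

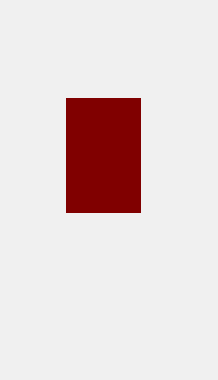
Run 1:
p = 66, q = 98, s = 140, t = 212, col = 'maroon'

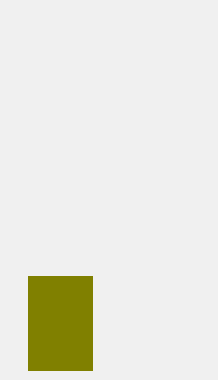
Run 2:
p = 28
q = 276
s = 92
t = 370
col = 'olive'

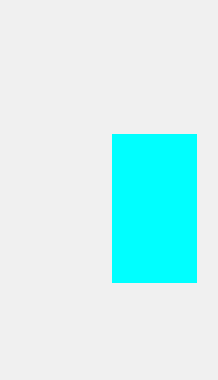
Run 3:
p = 112
q = 134
s = 196
t = 282
col = 'cyan'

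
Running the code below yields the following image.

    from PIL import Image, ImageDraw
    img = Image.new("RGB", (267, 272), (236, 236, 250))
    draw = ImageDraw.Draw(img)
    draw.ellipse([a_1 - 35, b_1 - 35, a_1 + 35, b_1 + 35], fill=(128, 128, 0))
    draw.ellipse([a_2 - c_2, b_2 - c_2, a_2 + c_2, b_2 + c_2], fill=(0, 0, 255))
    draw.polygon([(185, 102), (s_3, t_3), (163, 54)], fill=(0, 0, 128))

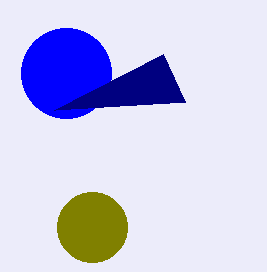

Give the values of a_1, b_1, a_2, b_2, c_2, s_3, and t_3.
a_1 = 92, b_1 = 227, a_2 = 66, b_2 = 73, c_2 = 45, s_3 = 54, t_3 = 110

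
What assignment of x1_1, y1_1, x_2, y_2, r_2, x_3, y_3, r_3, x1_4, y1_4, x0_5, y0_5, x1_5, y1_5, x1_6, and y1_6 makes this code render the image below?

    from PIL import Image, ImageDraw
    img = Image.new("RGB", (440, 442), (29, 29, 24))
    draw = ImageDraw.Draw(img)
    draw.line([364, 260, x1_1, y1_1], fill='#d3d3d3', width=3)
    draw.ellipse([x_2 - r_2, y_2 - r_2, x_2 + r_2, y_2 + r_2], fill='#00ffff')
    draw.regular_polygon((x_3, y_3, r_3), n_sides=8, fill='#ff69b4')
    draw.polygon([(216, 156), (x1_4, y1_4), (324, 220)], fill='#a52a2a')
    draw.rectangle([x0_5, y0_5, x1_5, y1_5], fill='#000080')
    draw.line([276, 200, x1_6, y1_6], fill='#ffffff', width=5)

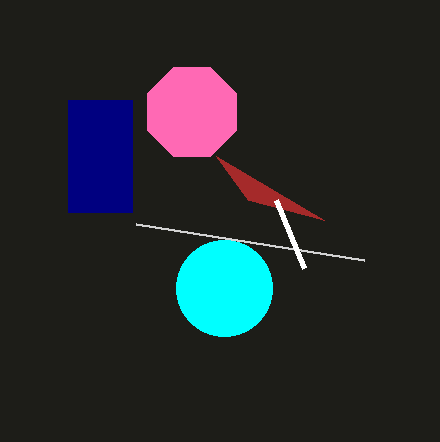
x1_1 = 136; y1_1 = 224; x_2 = 224; y_2 = 288; r_2 = 48; x_3 = 192; y_3 = 112; r_3 = 48; x1_4 = 248; y1_4 = 200; x0_5 = 68; y0_5 = 100; x1_5 = 132; y1_5 = 212; x1_6 = 304; y1_6 = 268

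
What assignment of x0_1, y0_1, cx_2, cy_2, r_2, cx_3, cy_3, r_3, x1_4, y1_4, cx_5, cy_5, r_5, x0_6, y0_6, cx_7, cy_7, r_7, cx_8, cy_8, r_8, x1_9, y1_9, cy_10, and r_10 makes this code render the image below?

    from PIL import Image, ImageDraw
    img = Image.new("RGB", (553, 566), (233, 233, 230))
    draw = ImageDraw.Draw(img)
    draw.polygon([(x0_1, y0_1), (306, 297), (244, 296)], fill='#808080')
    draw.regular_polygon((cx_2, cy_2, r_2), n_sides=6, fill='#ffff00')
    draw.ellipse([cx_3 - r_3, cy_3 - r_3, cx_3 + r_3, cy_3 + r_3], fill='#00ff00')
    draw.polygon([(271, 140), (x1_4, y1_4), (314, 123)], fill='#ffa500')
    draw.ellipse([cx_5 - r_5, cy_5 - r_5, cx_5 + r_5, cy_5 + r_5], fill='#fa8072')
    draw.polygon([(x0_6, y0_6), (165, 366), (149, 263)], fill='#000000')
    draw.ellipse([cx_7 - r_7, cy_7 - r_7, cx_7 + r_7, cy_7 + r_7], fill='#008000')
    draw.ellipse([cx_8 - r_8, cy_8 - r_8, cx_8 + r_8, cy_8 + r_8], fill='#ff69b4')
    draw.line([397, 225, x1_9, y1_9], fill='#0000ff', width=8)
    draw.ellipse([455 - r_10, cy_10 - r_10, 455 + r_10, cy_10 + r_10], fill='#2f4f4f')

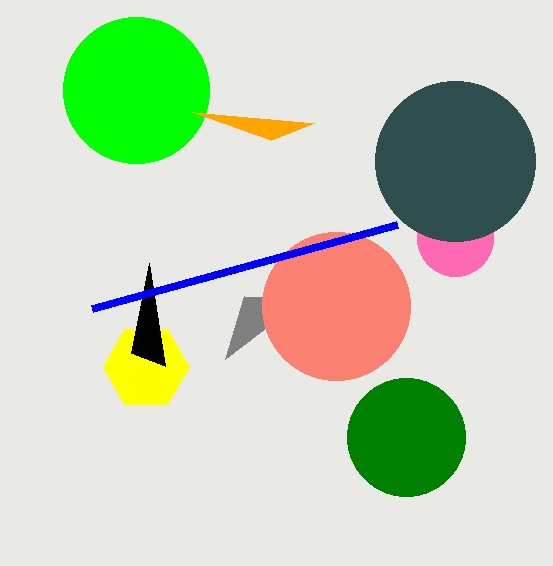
x0_1 = 225
y0_1 = 359
cx_2 = 146
cy_2 = 367
r_2 = 43
cx_3 = 136
cy_3 = 90
r_3 = 73
x1_4 = 192
y1_4 = 112
cx_5 = 336
cy_5 = 306
r_5 = 74
x0_6 = 131
y0_6 = 353
cx_7 = 406
cy_7 = 437
r_7 = 59
cx_8 = 455
cy_8 = 238
r_8 = 38
x1_9 = 92
y1_9 = 309
cy_10 = 161
r_10 = 80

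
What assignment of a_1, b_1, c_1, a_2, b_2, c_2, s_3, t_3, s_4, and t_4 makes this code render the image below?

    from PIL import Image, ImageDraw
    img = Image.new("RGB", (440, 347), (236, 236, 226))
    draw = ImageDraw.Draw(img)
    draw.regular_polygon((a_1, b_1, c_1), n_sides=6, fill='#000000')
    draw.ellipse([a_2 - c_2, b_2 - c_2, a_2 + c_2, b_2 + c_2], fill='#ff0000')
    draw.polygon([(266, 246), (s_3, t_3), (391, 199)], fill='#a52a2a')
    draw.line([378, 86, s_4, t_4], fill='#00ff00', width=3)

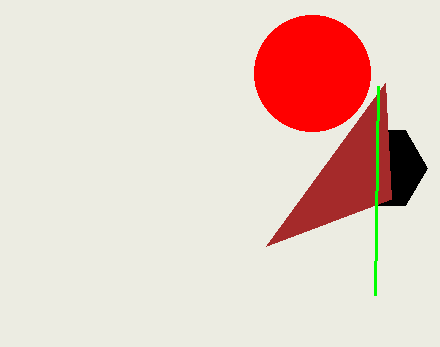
a_1 = 384, b_1 = 168, c_1 = 43, a_2 = 312, b_2 = 73, c_2 = 58, s_3 = 385, t_3 = 83, s_4 = 375, t_4 = 295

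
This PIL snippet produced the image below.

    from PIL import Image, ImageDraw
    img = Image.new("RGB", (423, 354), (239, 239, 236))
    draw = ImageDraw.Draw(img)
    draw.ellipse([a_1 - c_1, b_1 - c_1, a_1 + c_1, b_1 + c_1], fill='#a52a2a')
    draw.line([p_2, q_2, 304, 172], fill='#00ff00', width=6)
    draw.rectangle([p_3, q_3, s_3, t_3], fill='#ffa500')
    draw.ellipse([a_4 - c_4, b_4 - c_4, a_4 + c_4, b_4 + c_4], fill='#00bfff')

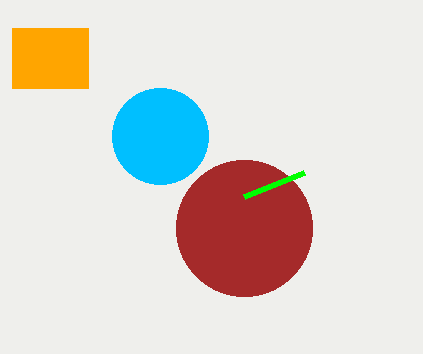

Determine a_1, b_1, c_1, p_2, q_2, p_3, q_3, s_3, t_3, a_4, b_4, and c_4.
a_1 = 244, b_1 = 228, c_1 = 68, p_2 = 244, q_2 = 196, p_3 = 12, q_3 = 28, s_3 = 88, t_3 = 88, a_4 = 160, b_4 = 136, c_4 = 48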